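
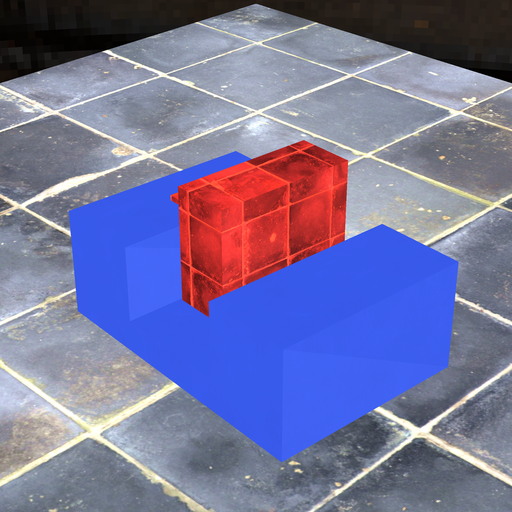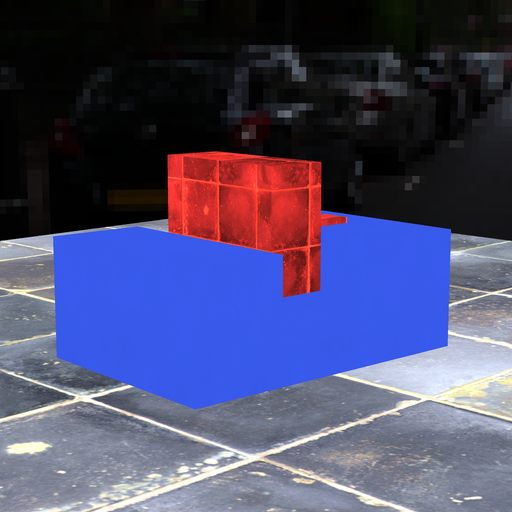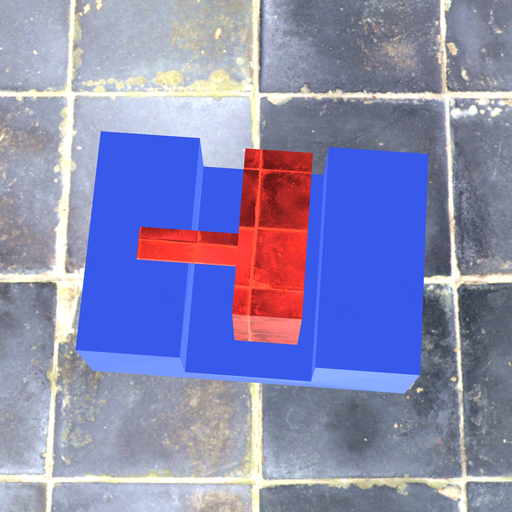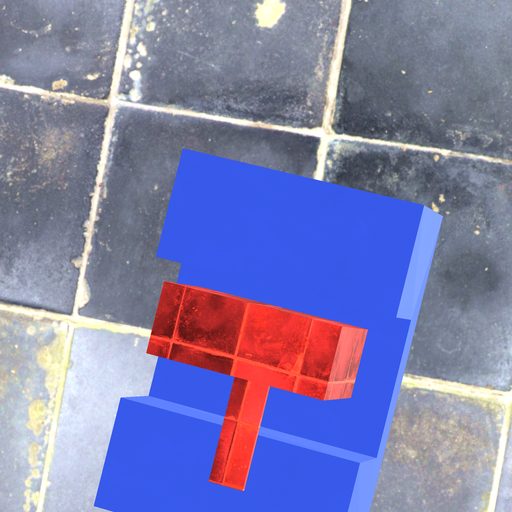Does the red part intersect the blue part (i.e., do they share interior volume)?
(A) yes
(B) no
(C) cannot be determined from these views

(B) no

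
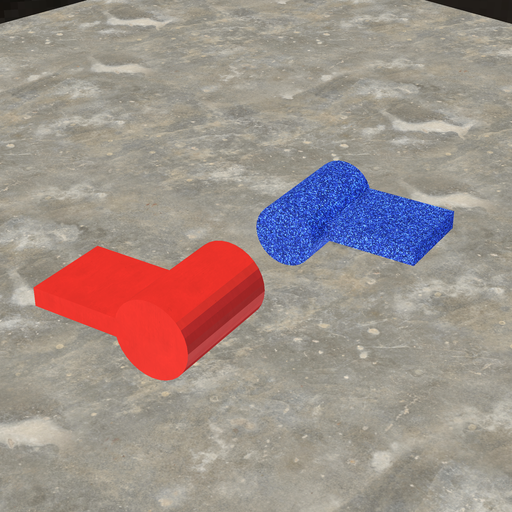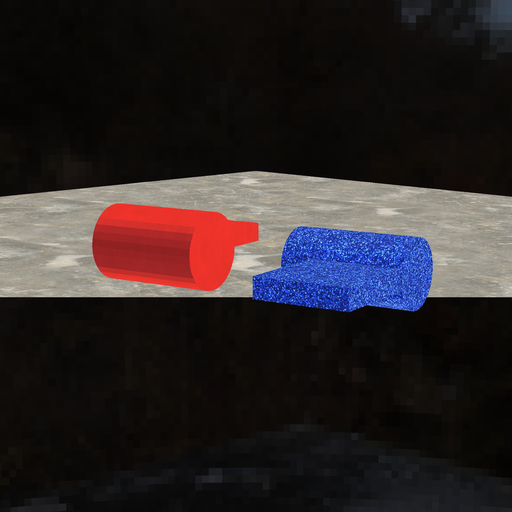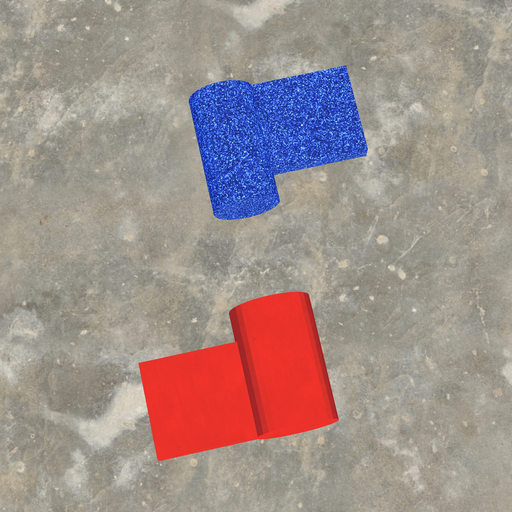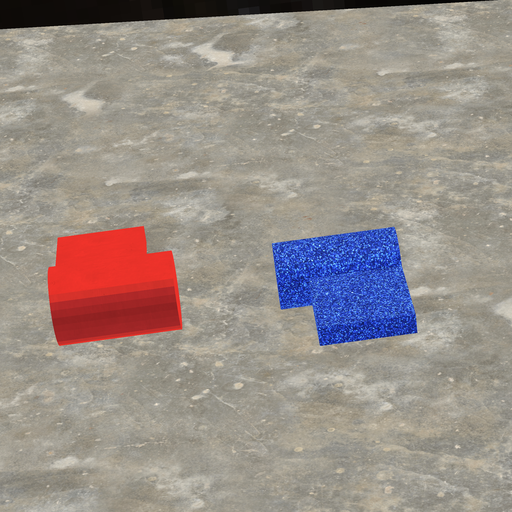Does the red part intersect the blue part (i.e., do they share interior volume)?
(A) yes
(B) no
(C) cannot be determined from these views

(B) no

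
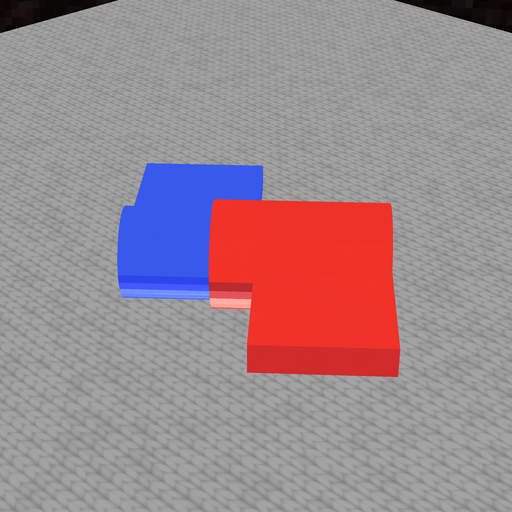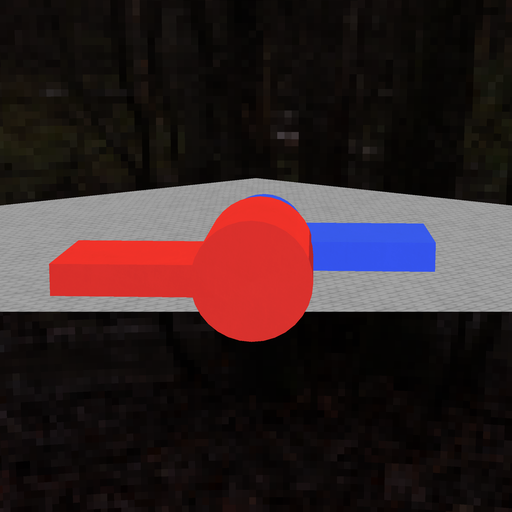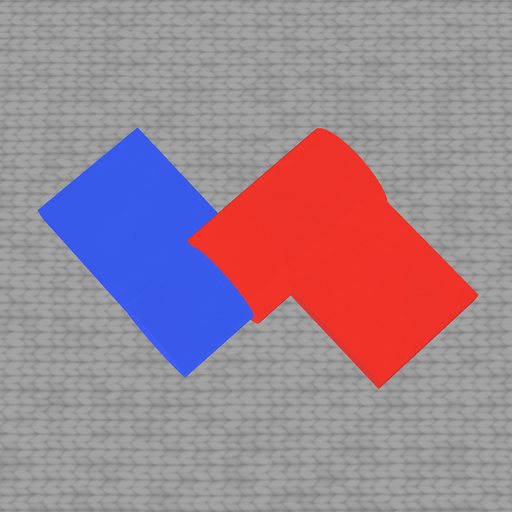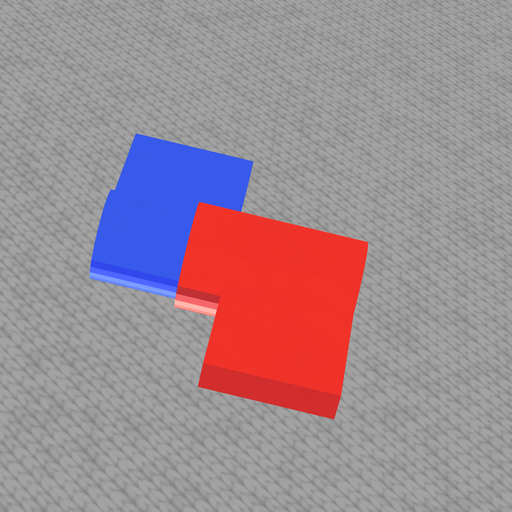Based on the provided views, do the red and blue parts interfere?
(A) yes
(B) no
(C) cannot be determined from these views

(A) yes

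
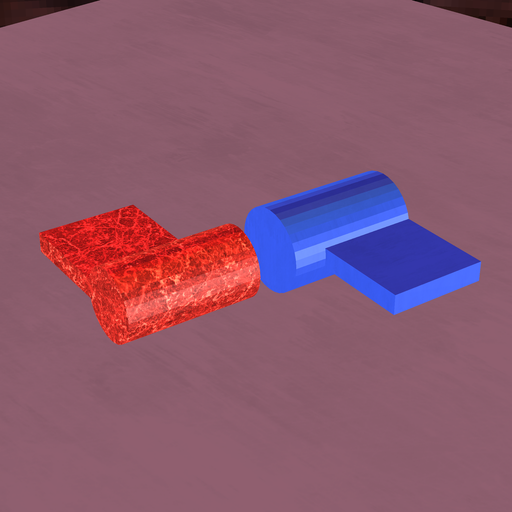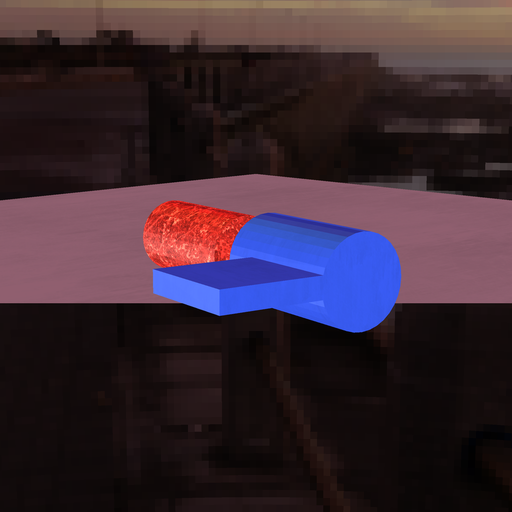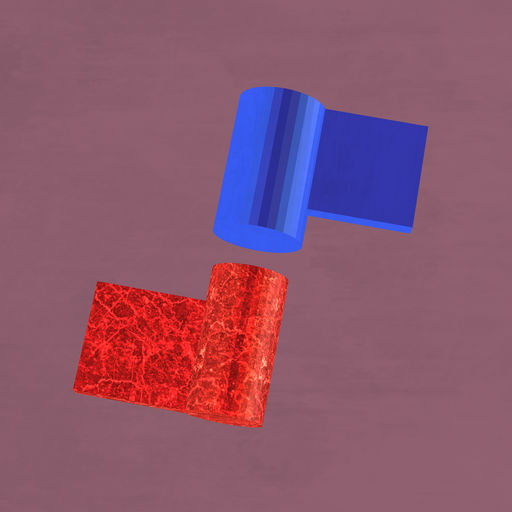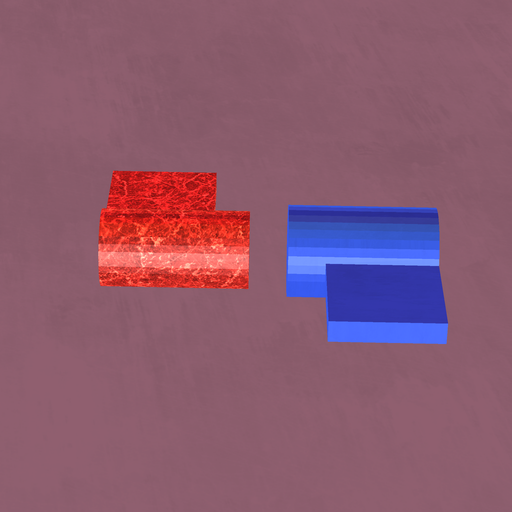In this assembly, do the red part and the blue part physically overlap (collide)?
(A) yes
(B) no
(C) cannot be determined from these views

(B) no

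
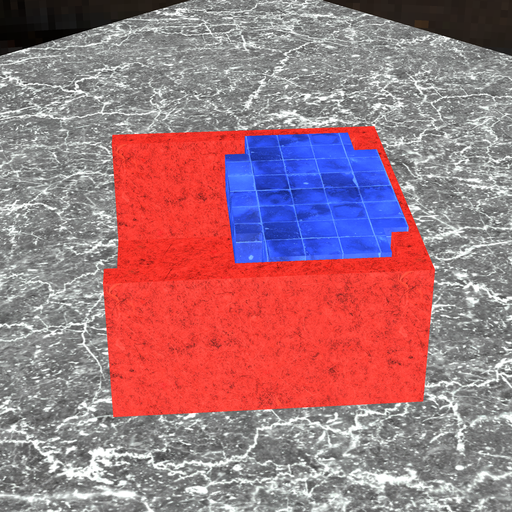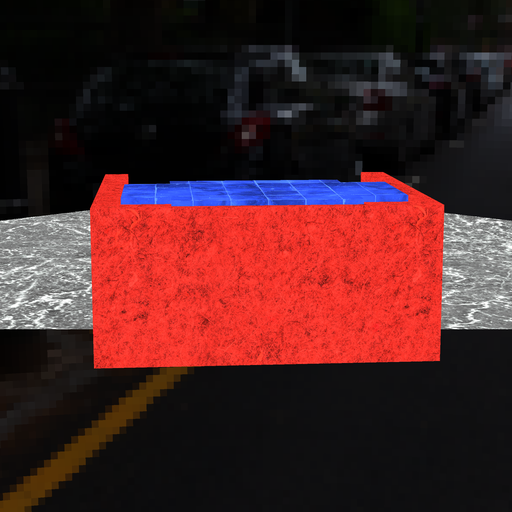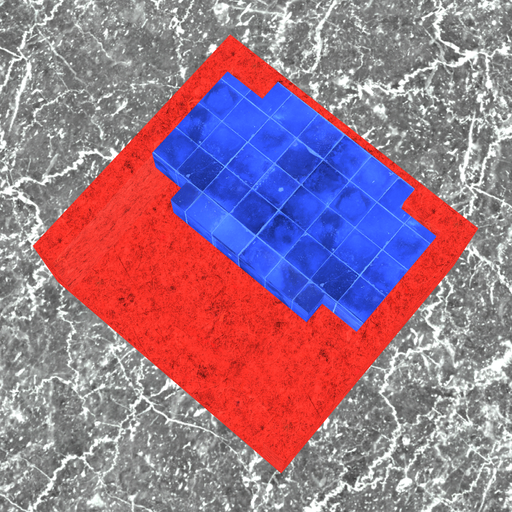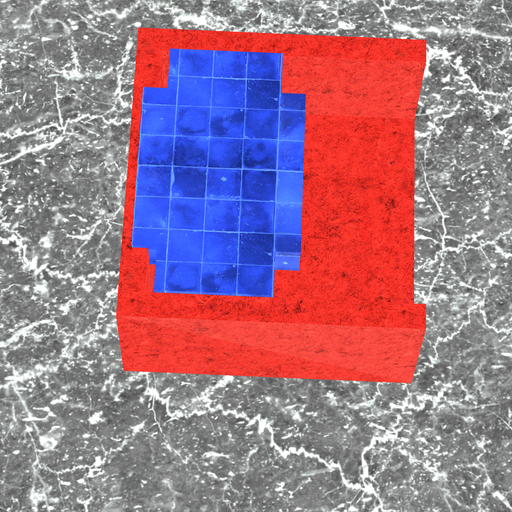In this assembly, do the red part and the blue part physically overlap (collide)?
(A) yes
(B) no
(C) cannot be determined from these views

(A) yes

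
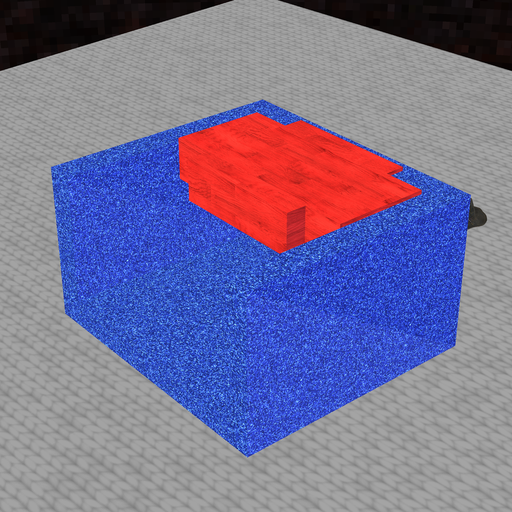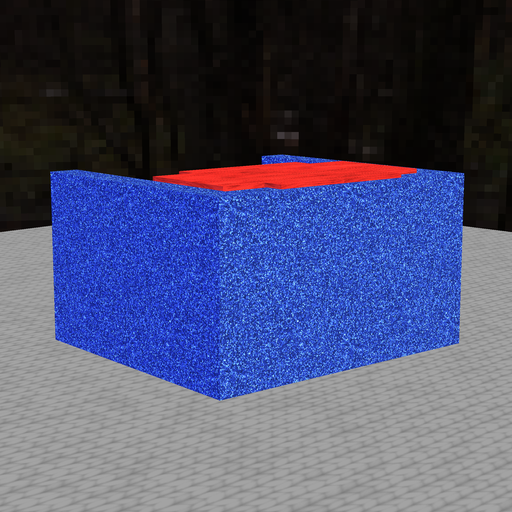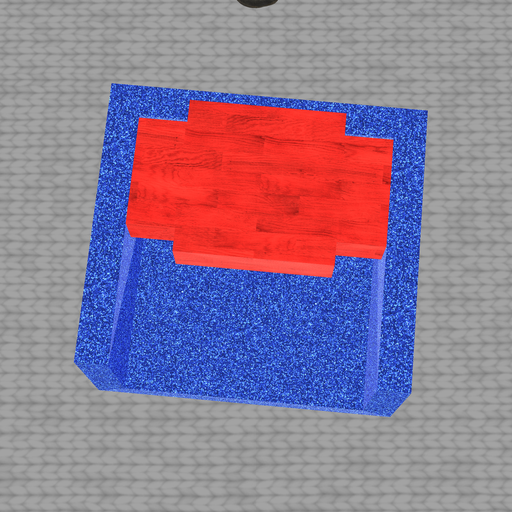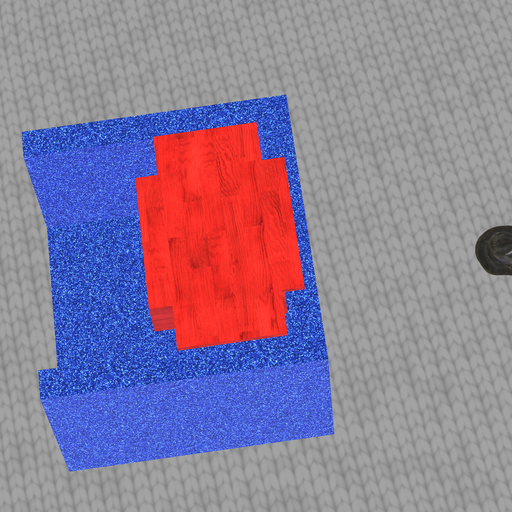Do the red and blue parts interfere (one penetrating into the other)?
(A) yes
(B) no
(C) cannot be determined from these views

(A) yes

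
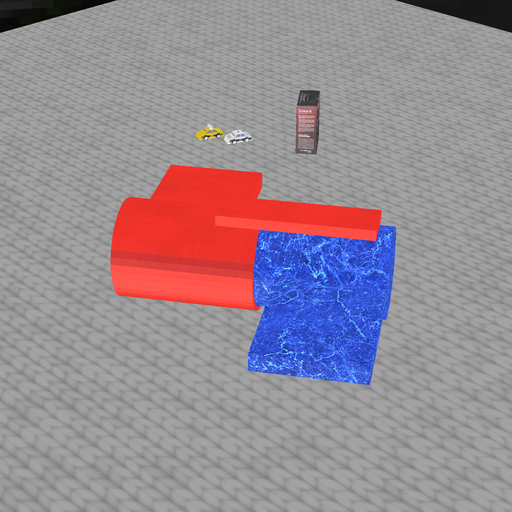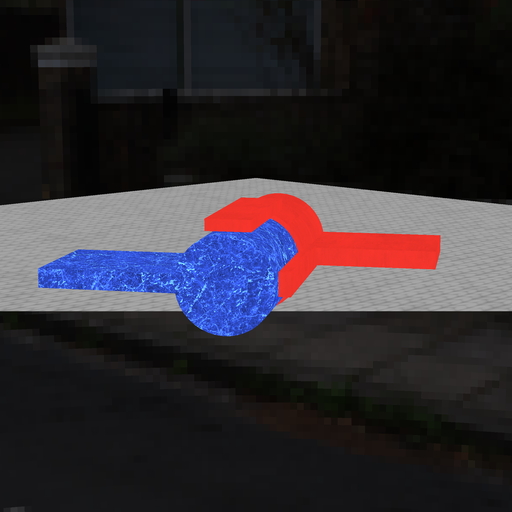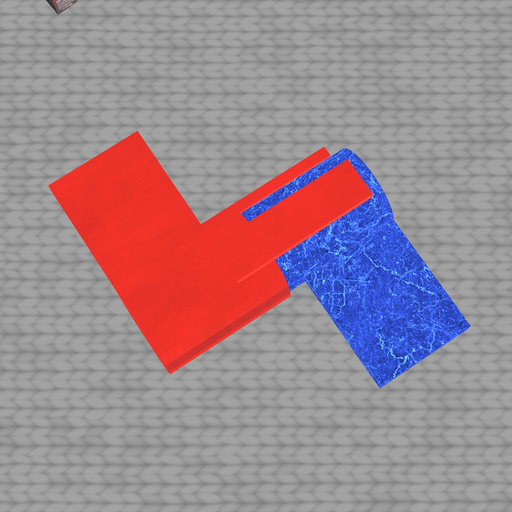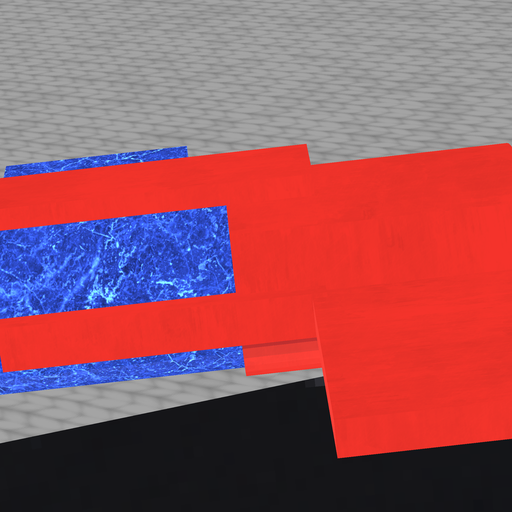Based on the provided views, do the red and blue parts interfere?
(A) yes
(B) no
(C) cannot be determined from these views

(A) yes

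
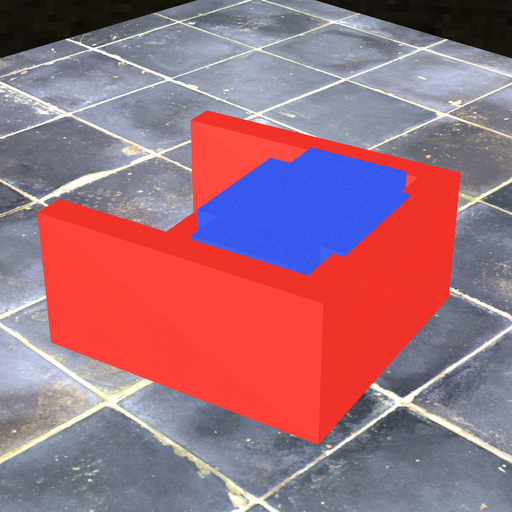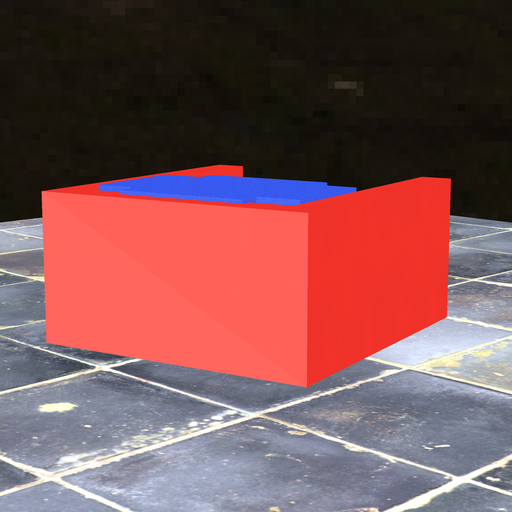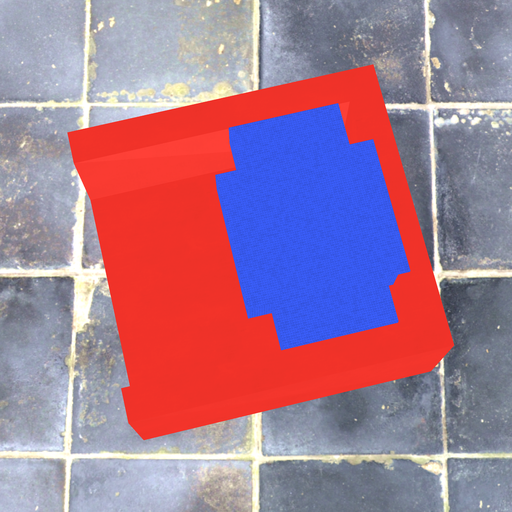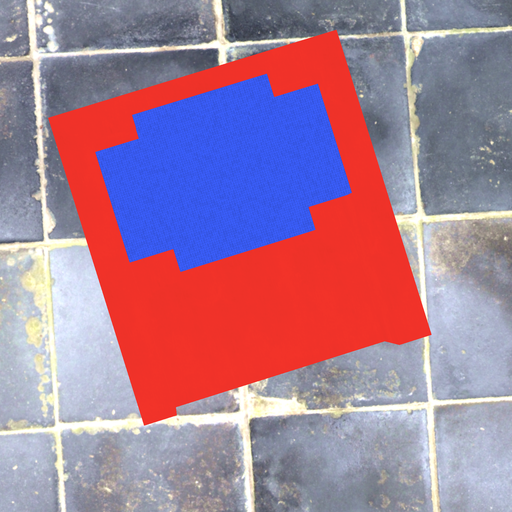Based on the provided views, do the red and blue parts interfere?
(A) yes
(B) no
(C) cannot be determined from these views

(A) yes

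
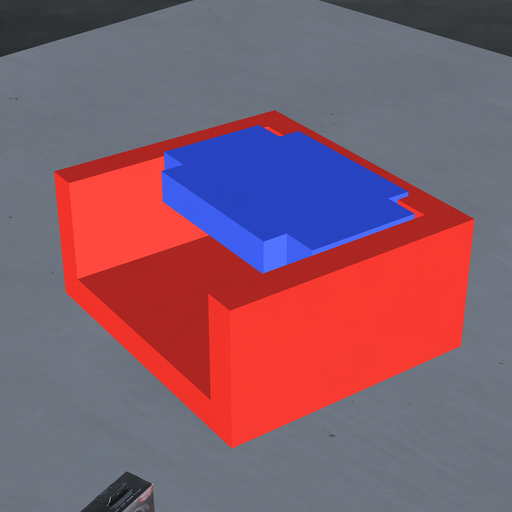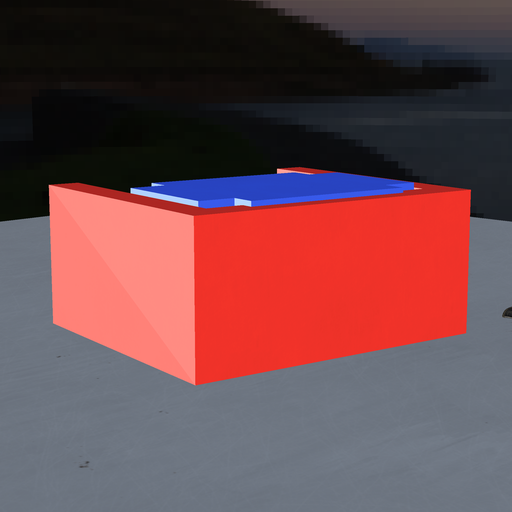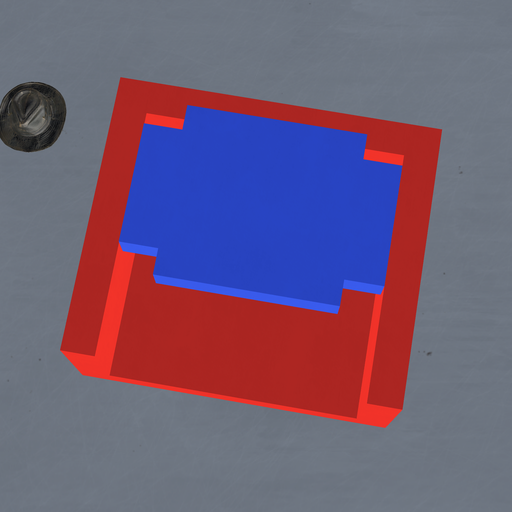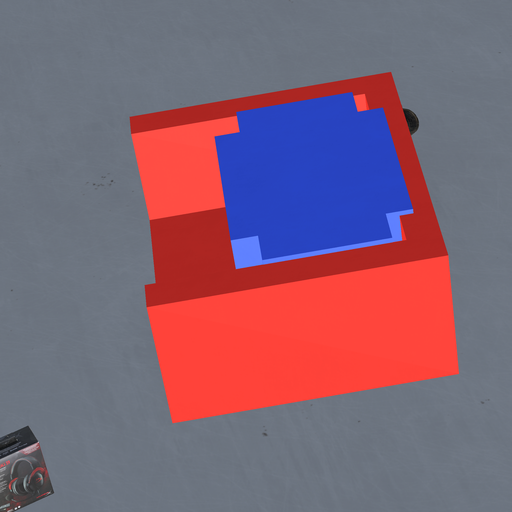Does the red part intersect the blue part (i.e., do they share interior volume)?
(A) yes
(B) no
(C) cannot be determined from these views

(A) yes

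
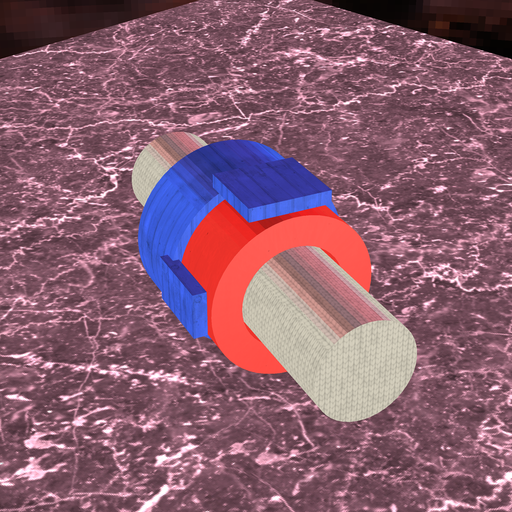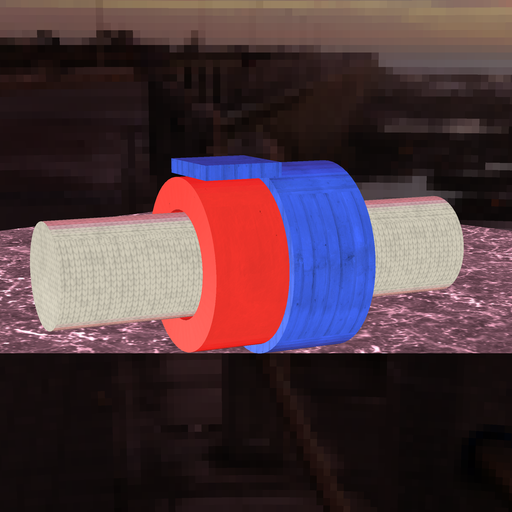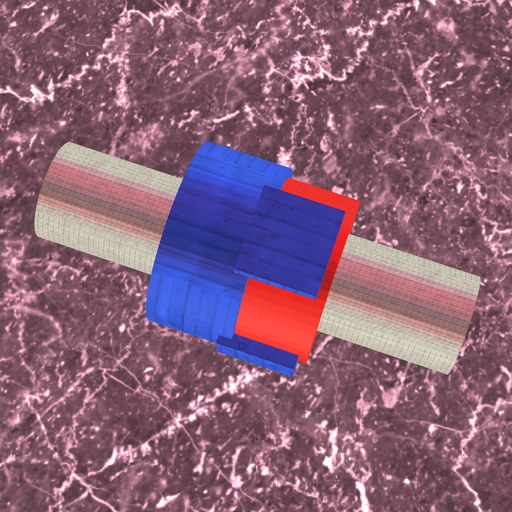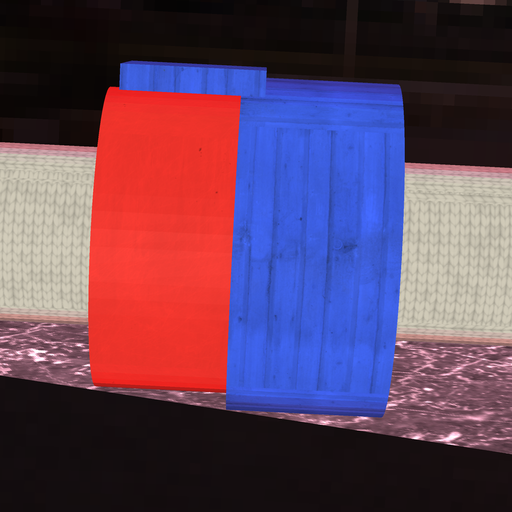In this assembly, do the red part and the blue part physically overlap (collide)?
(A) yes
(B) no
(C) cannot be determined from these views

(A) yes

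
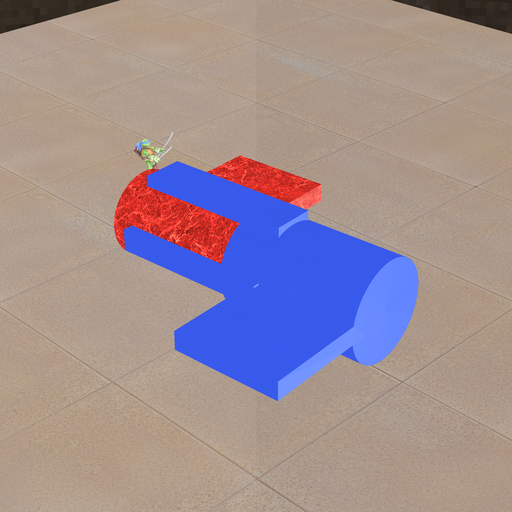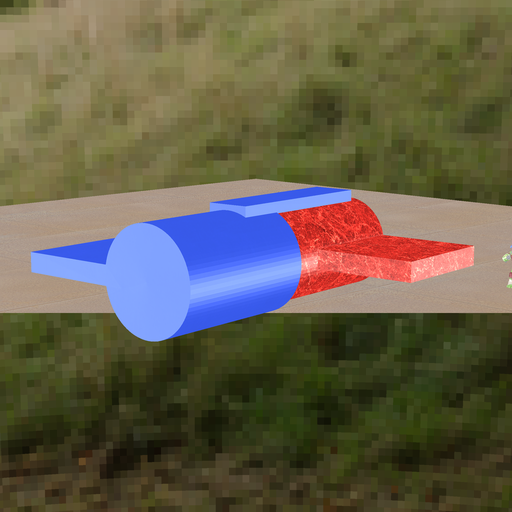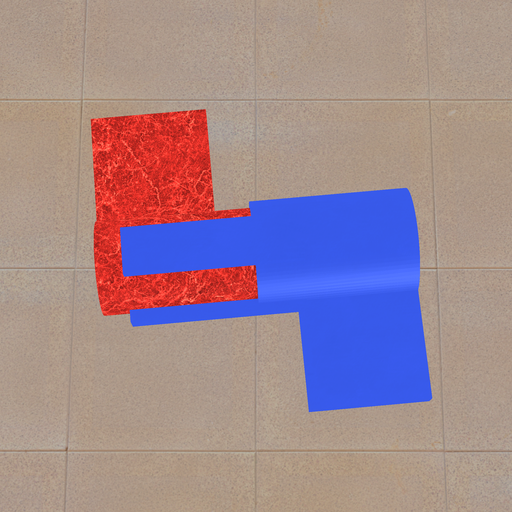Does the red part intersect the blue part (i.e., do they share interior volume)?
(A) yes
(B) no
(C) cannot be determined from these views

(C) cannot be determined from these views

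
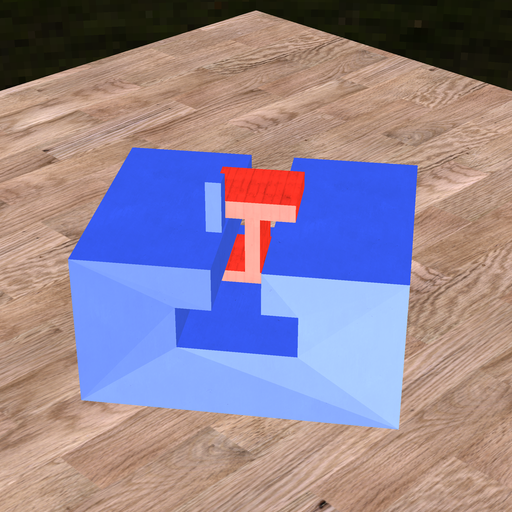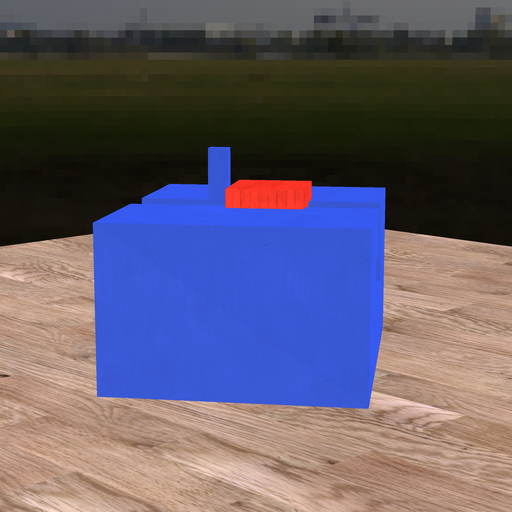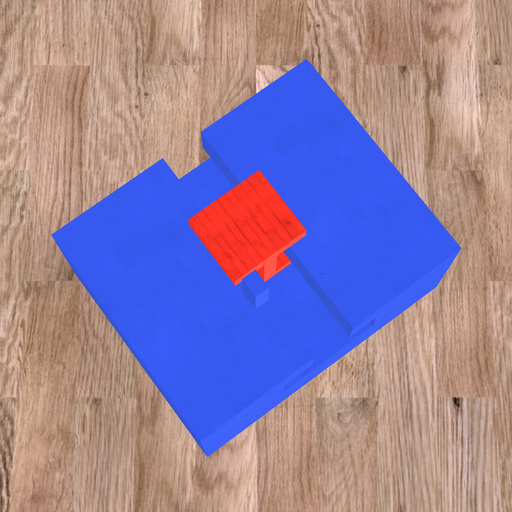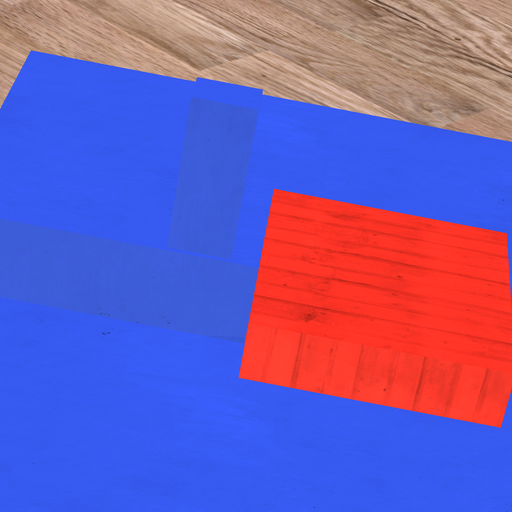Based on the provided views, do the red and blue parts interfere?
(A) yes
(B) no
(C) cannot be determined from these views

(B) no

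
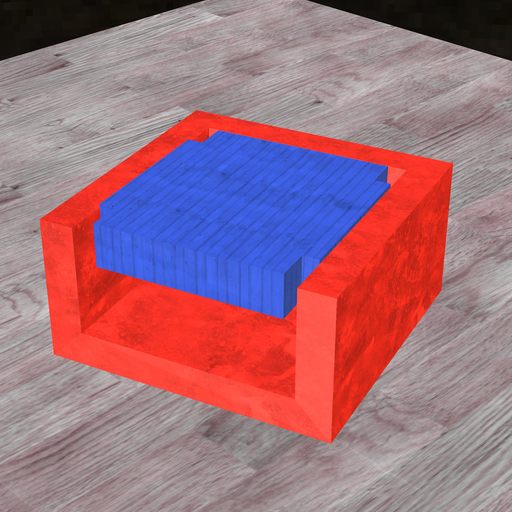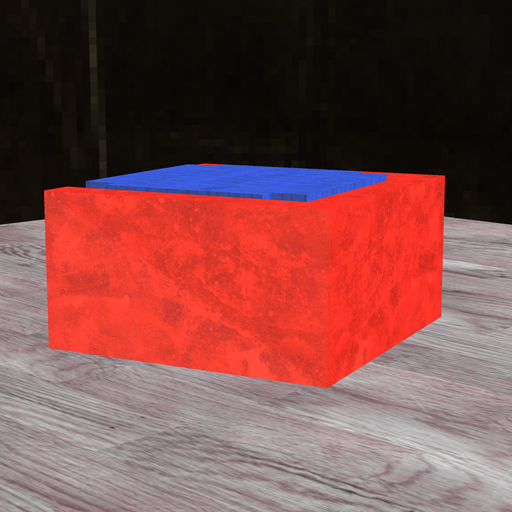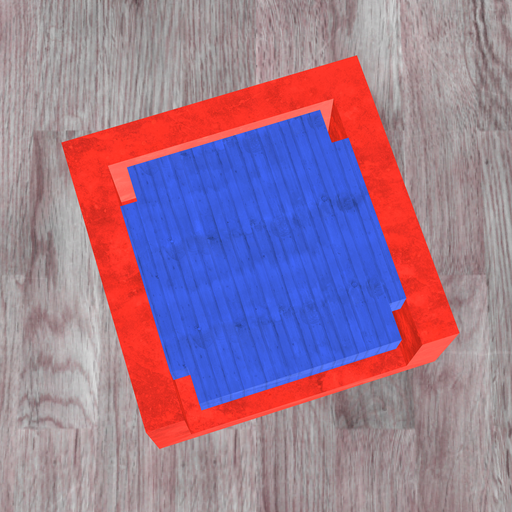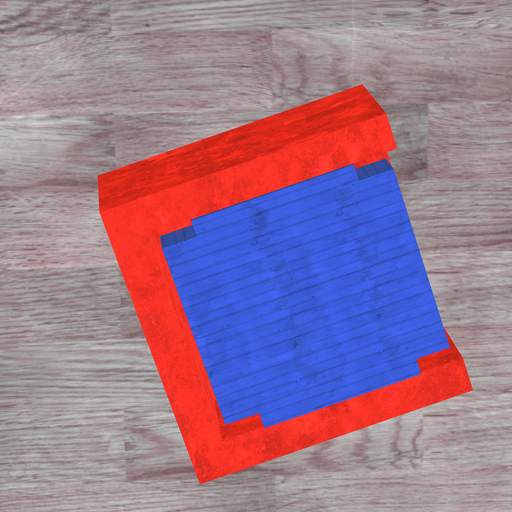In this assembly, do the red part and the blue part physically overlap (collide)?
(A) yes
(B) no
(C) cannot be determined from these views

(B) no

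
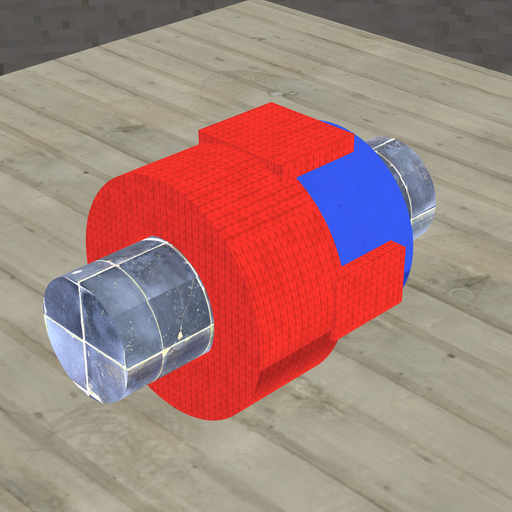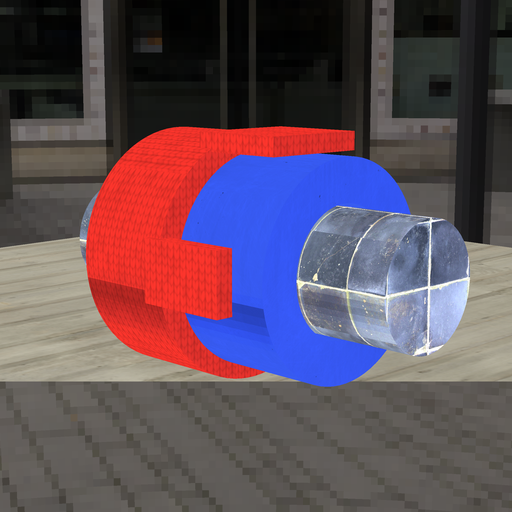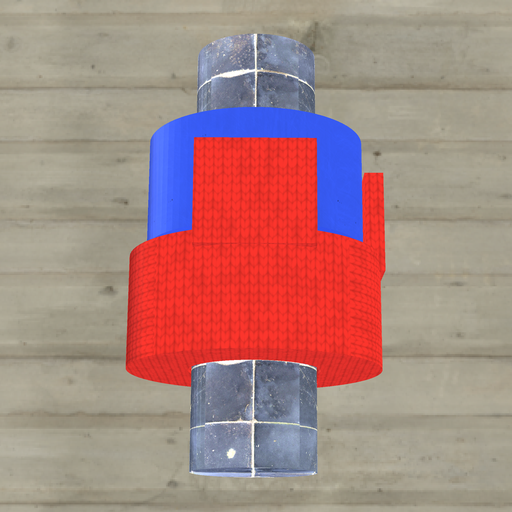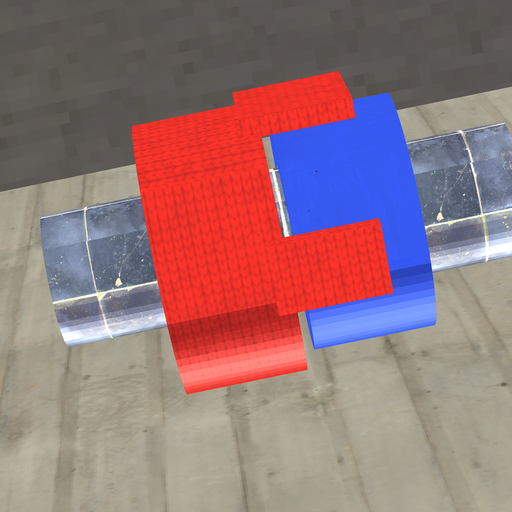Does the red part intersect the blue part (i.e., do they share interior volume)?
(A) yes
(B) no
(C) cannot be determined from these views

(B) no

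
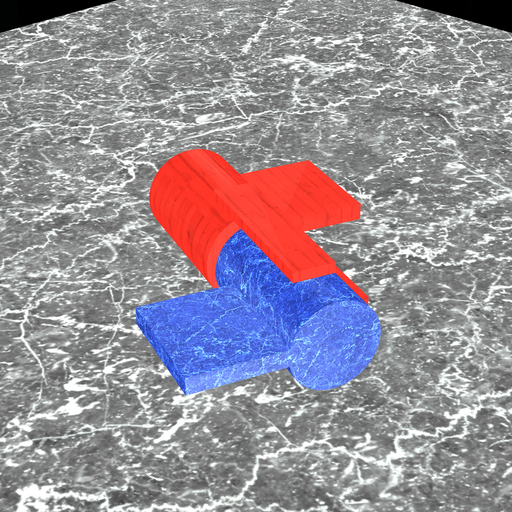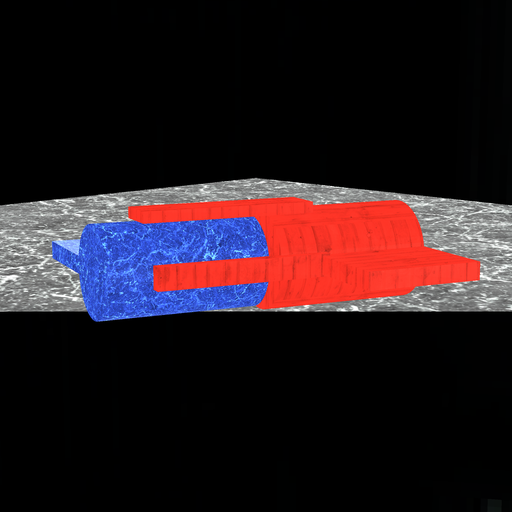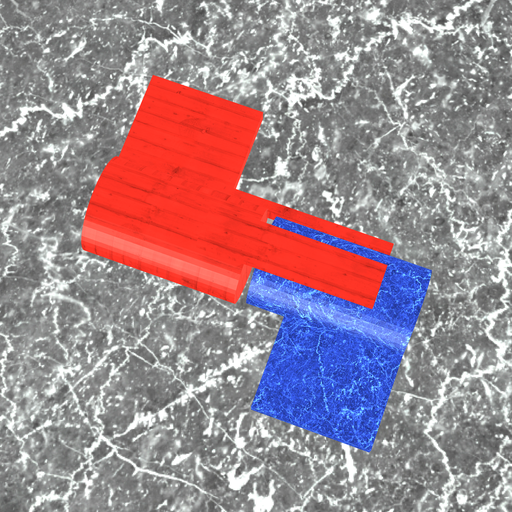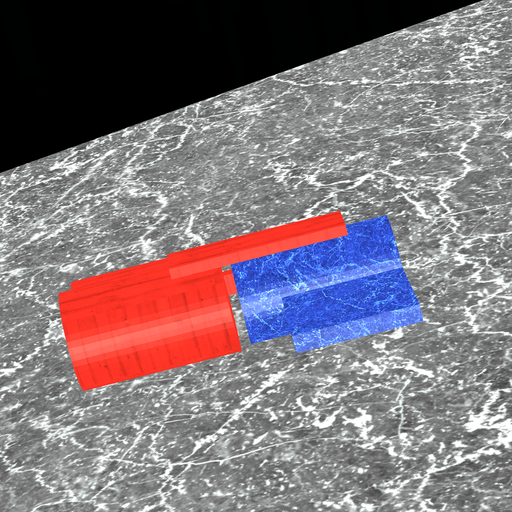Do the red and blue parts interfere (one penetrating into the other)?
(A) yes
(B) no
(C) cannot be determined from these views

(B) no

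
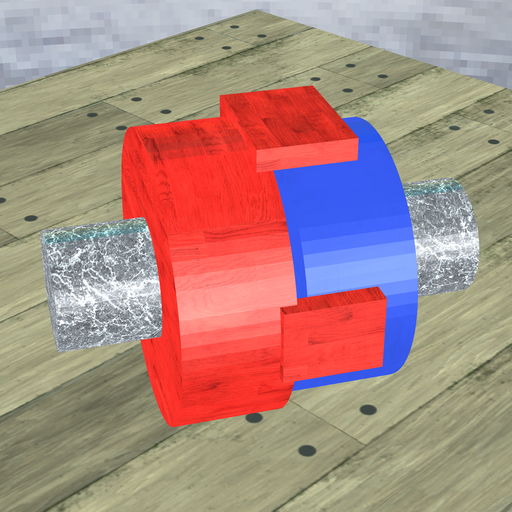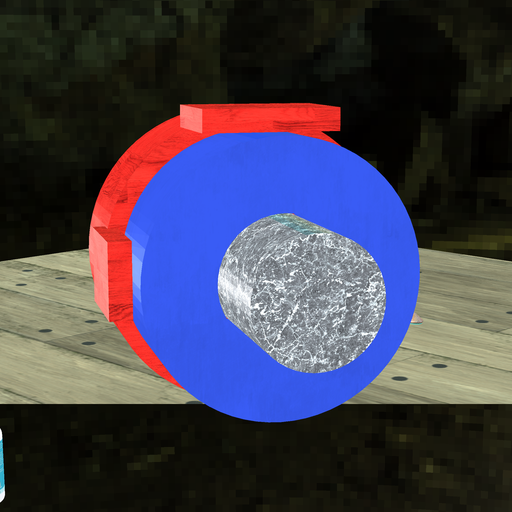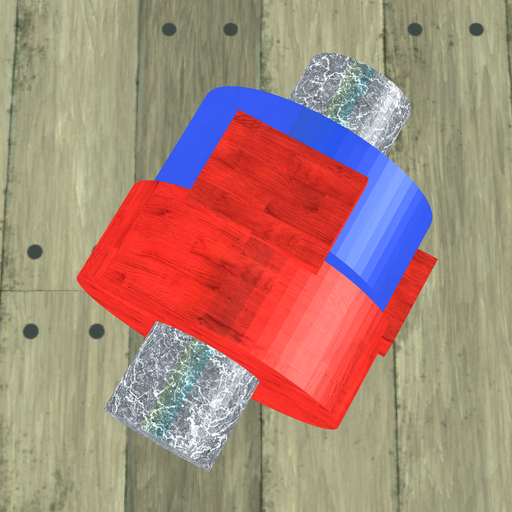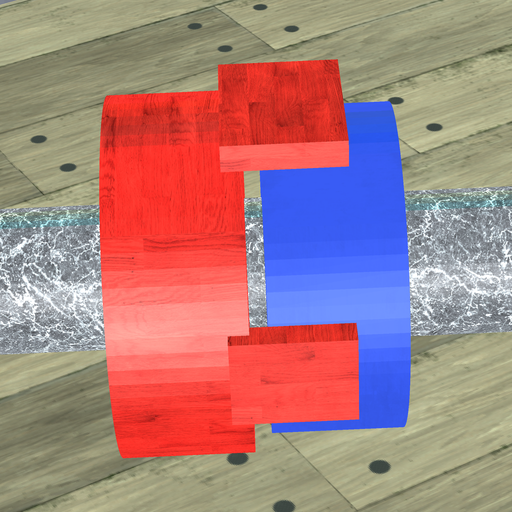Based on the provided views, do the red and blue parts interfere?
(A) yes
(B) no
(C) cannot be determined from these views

(B) no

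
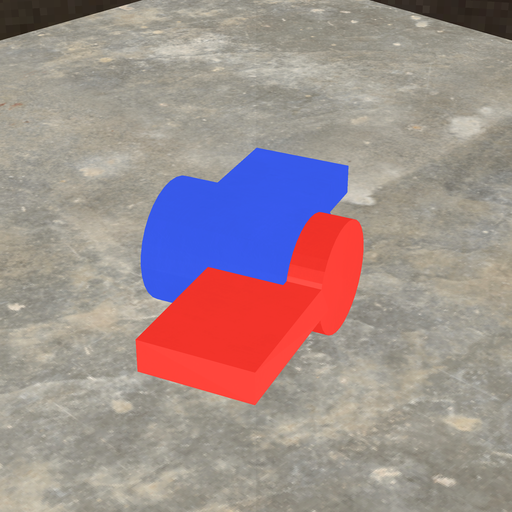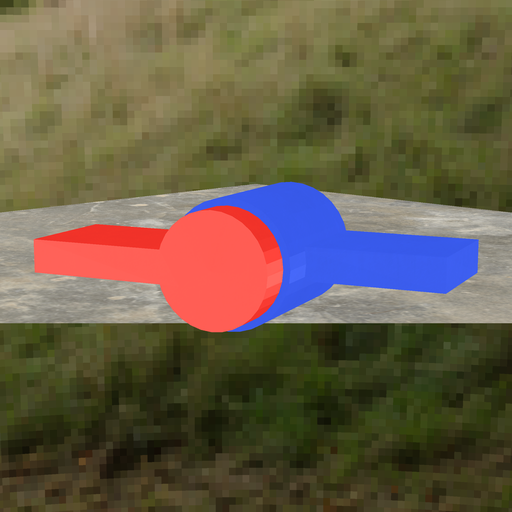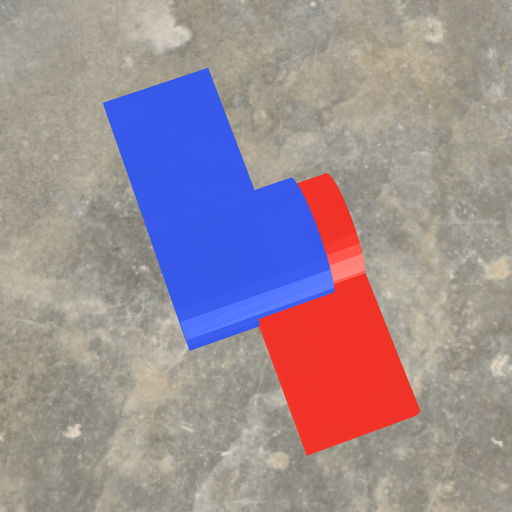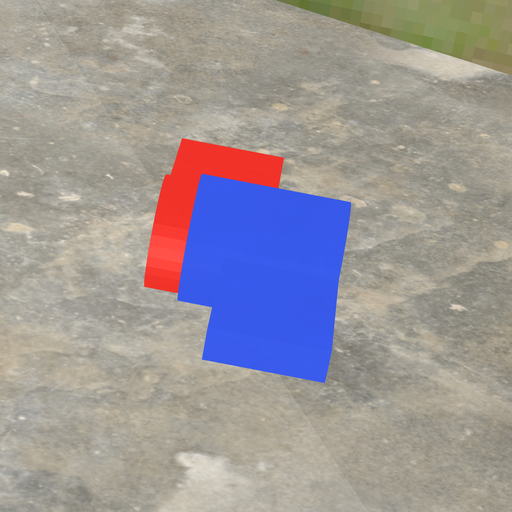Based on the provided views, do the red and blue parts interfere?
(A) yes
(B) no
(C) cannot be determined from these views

(A) yes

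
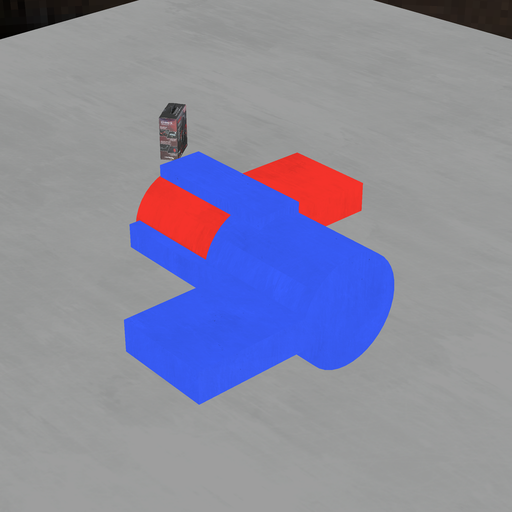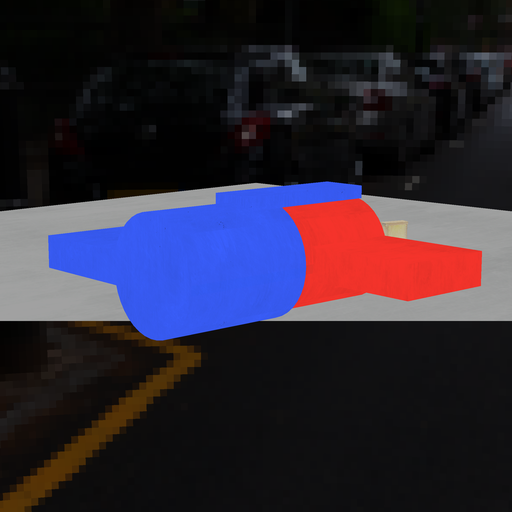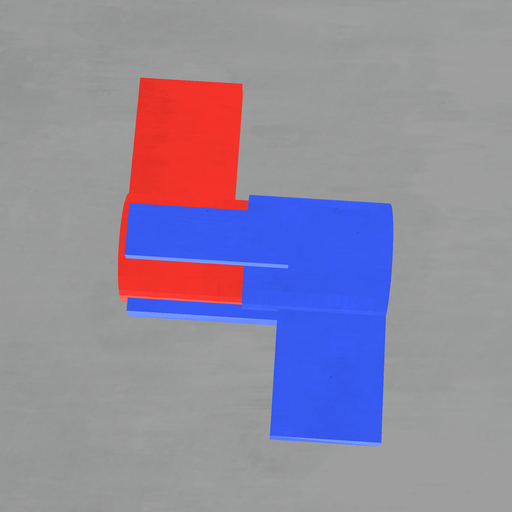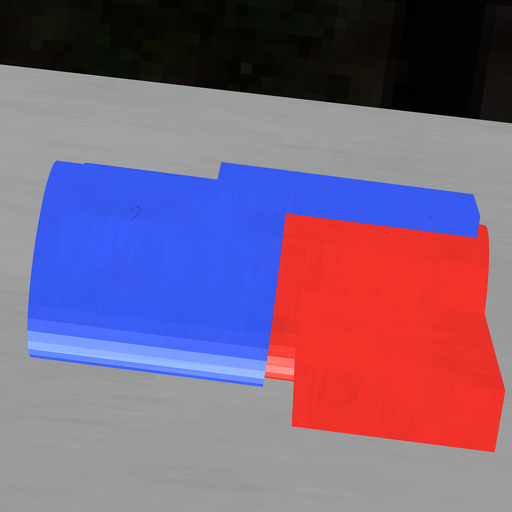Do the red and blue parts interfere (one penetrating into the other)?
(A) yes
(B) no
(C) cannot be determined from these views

(A) yes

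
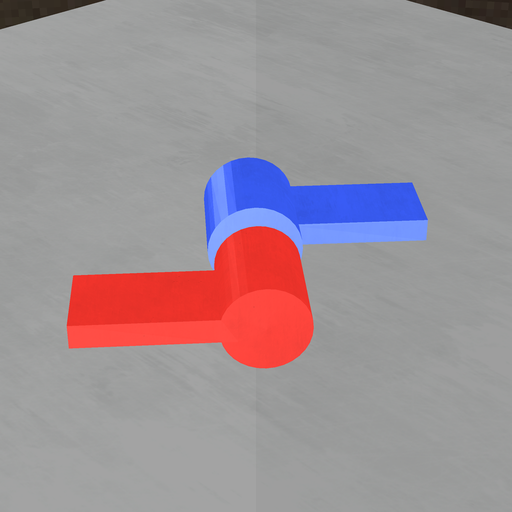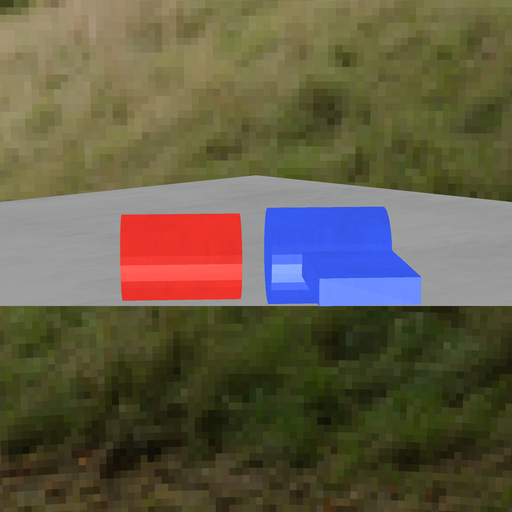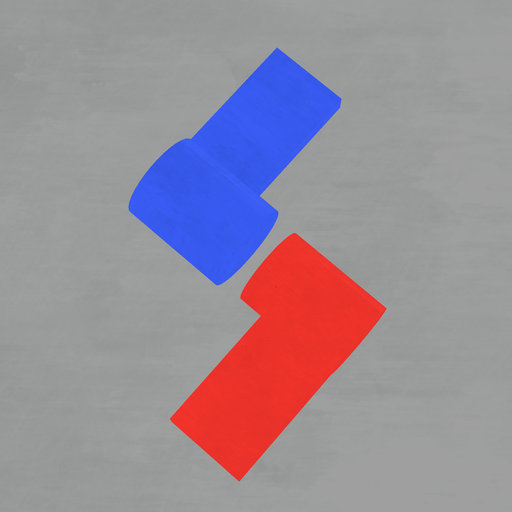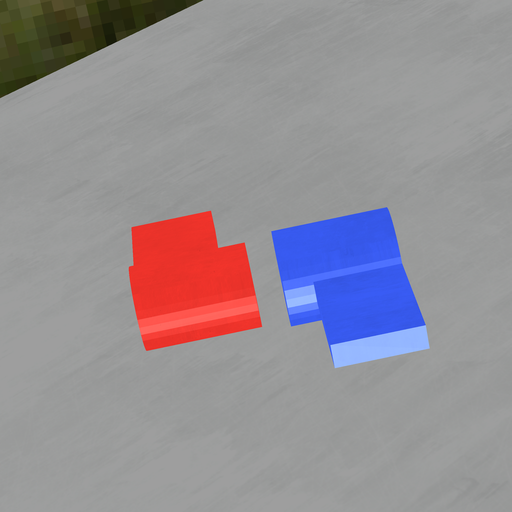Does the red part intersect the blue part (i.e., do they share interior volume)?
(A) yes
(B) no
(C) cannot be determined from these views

(B) no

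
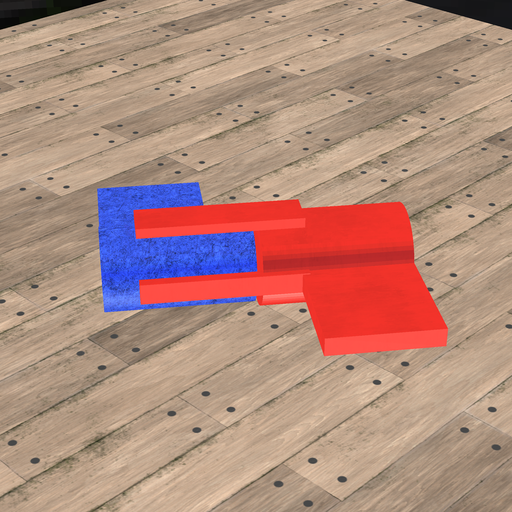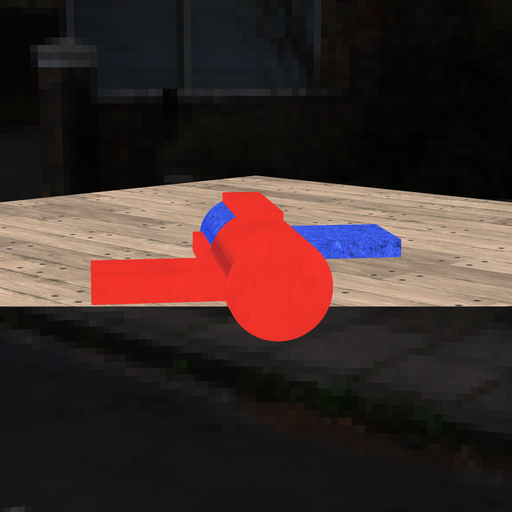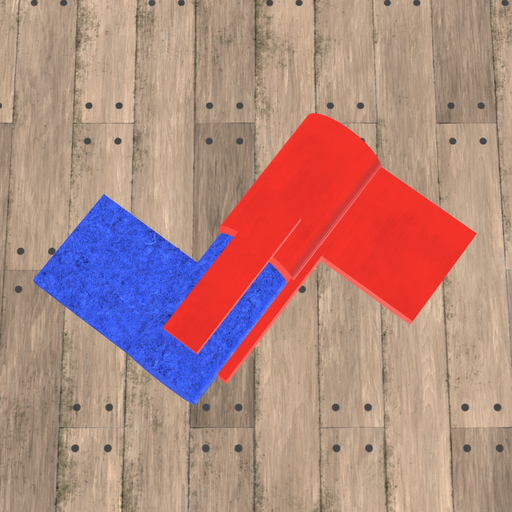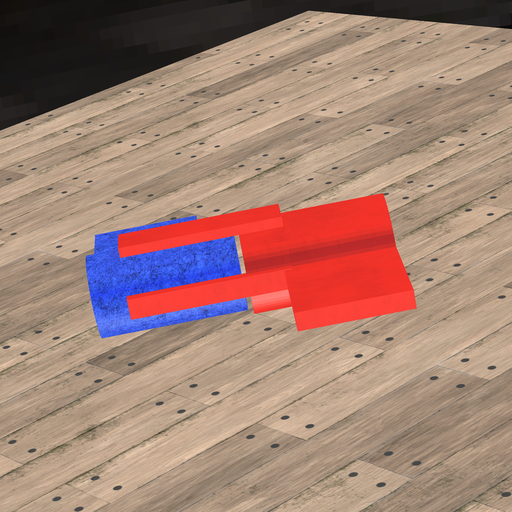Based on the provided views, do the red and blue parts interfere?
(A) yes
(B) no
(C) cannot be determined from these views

(B) no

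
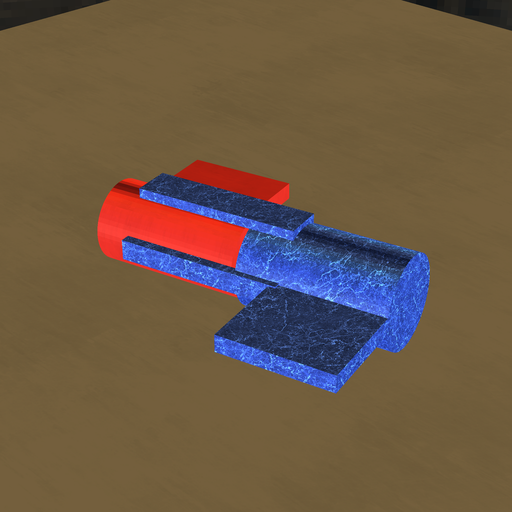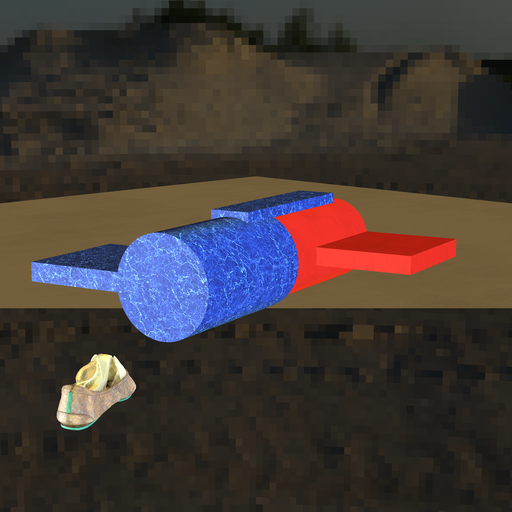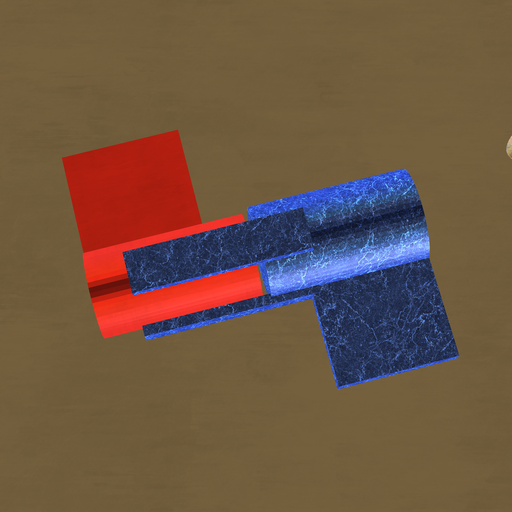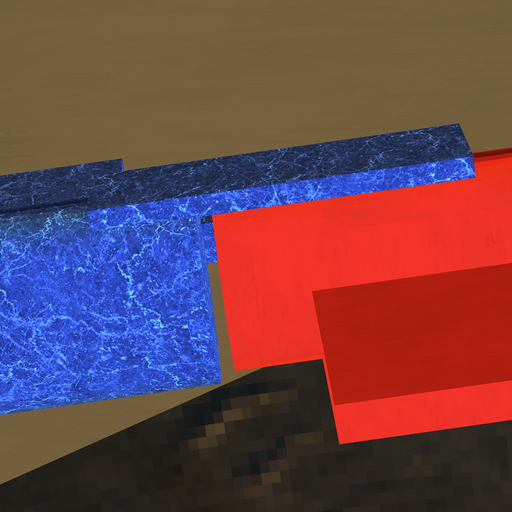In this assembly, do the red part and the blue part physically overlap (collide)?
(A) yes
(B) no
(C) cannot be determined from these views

(B) no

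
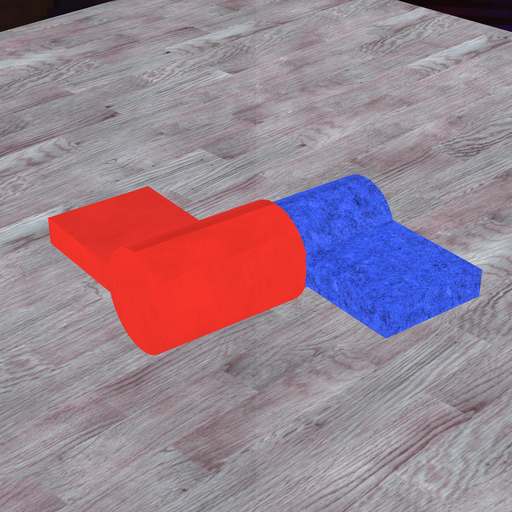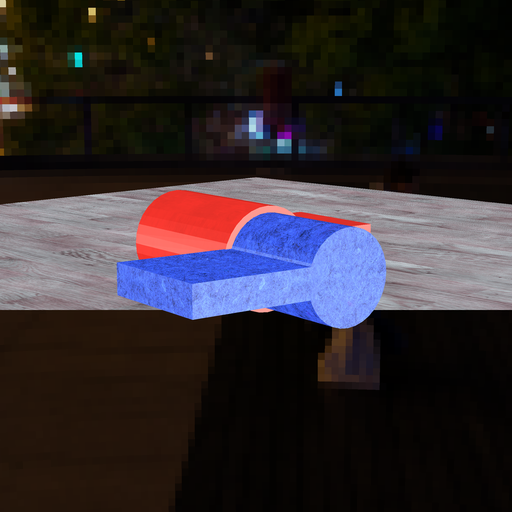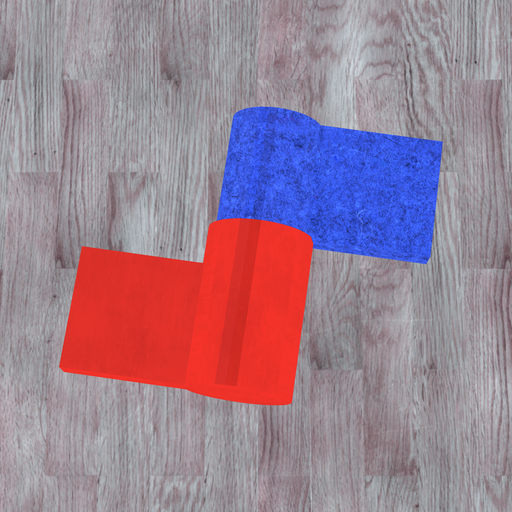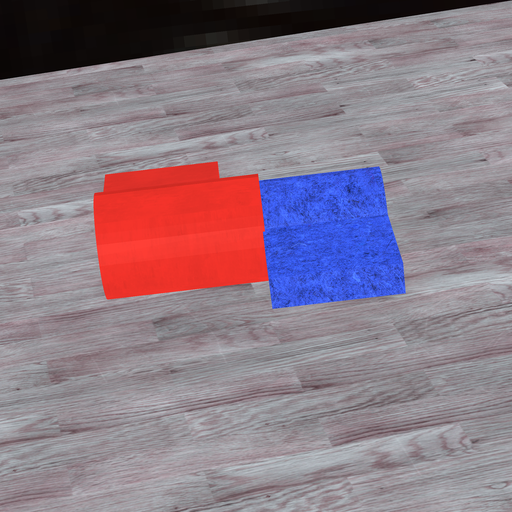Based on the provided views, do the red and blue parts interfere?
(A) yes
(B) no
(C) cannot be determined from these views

(A) yes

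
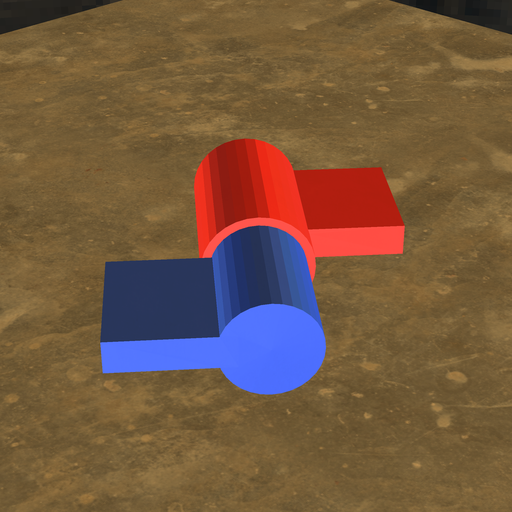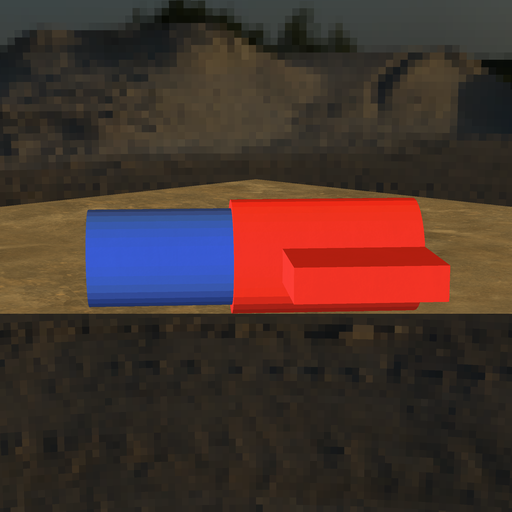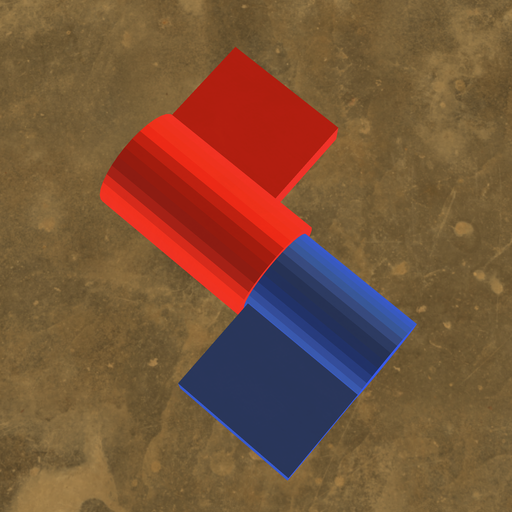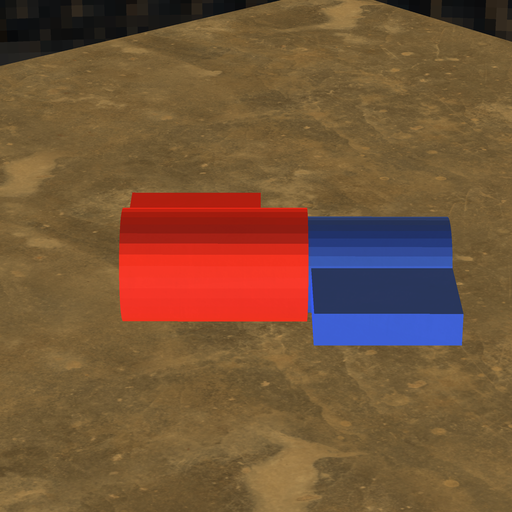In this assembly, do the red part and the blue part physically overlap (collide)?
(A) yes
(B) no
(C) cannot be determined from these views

(A) yes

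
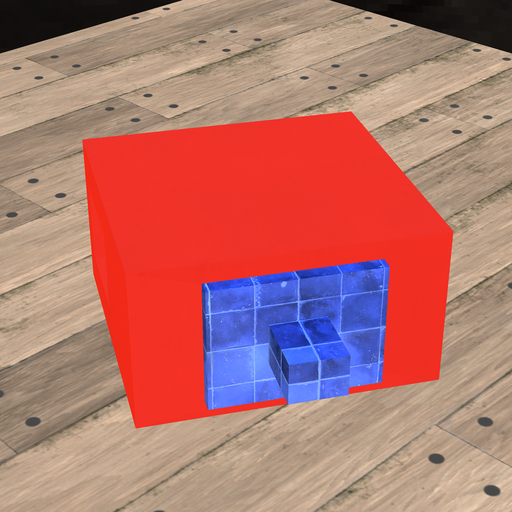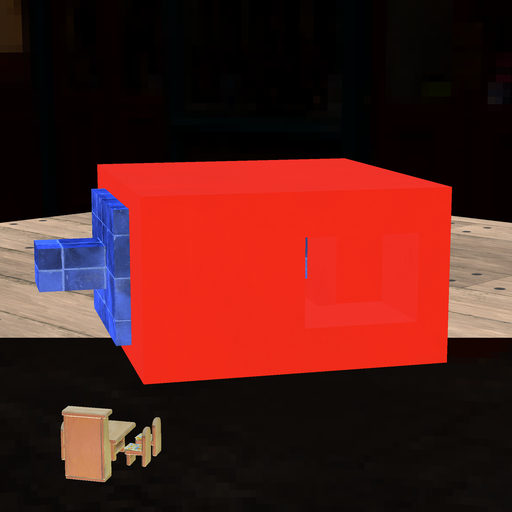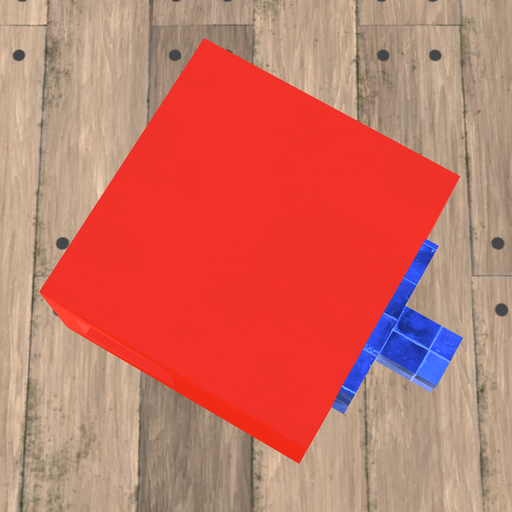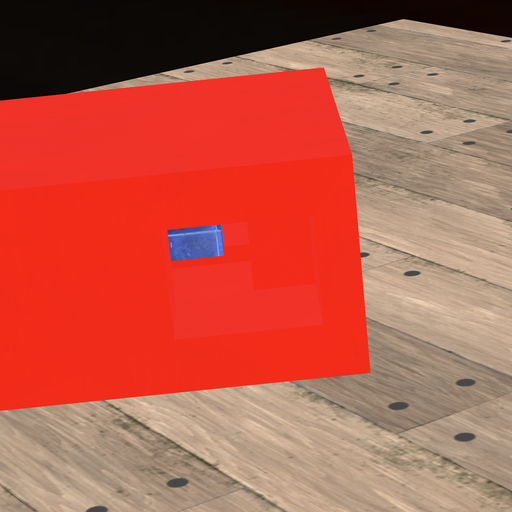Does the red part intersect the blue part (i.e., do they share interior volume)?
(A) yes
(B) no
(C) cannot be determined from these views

(B) no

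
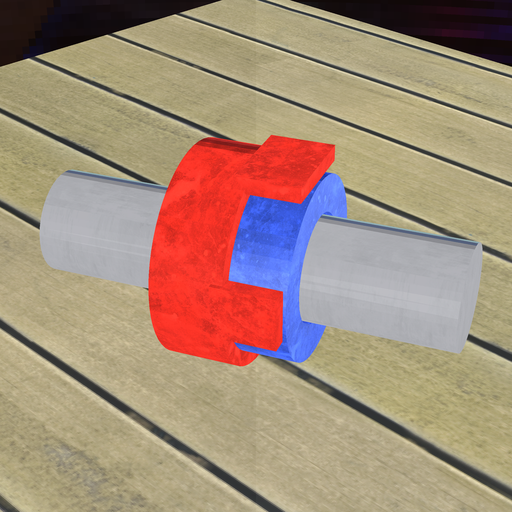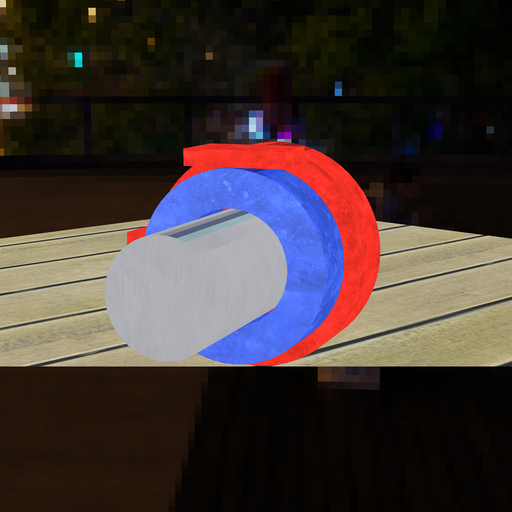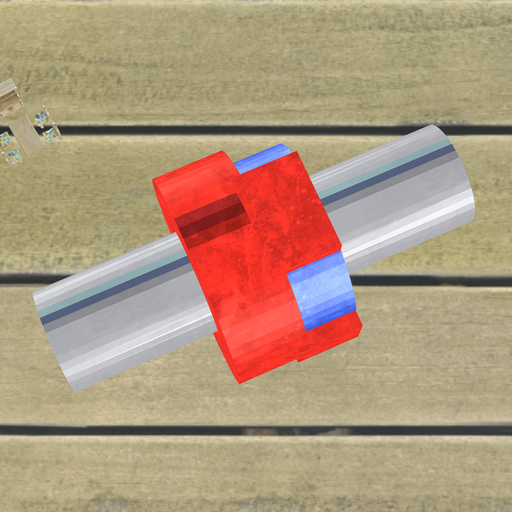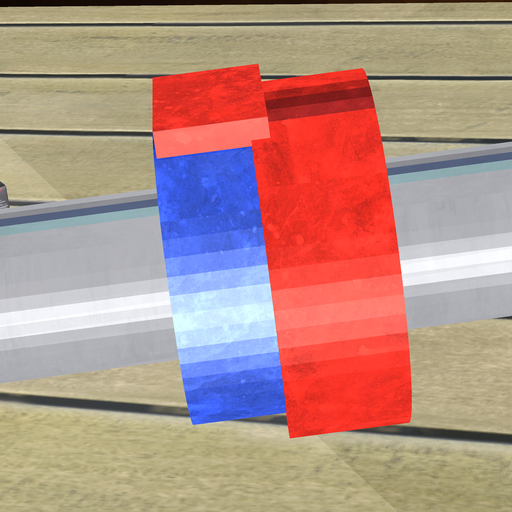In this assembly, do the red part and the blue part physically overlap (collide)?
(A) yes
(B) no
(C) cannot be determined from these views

(A) yes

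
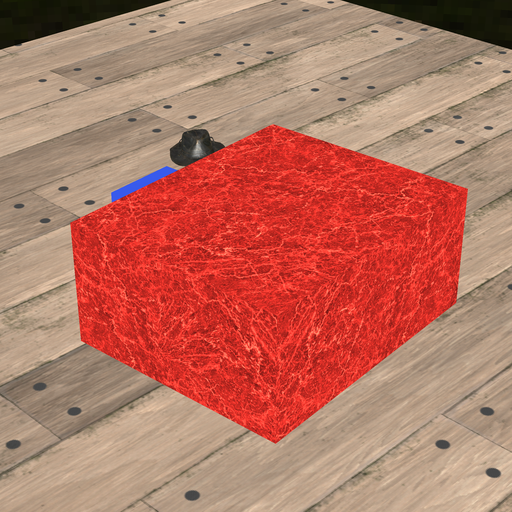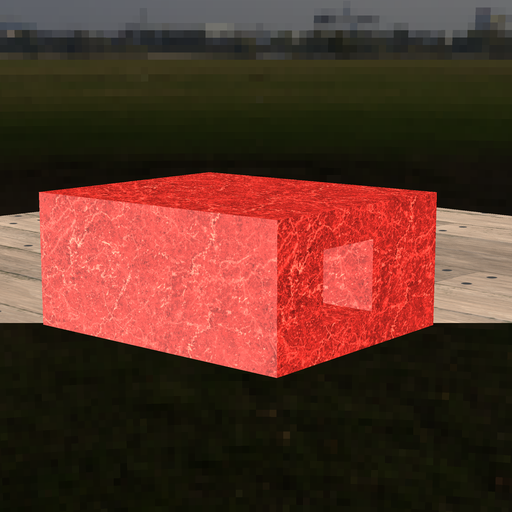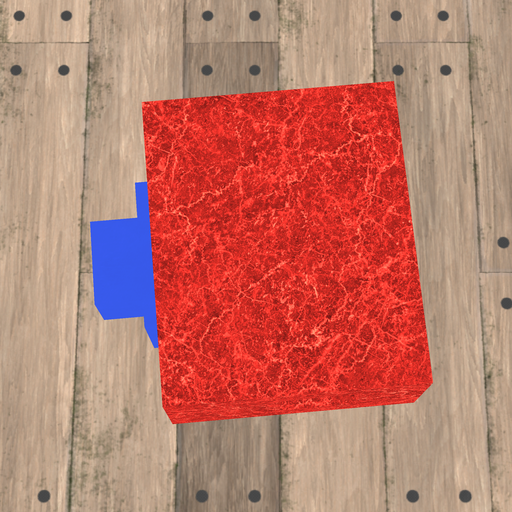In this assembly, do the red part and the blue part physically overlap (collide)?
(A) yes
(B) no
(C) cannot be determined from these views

(C) cannot be determined from these views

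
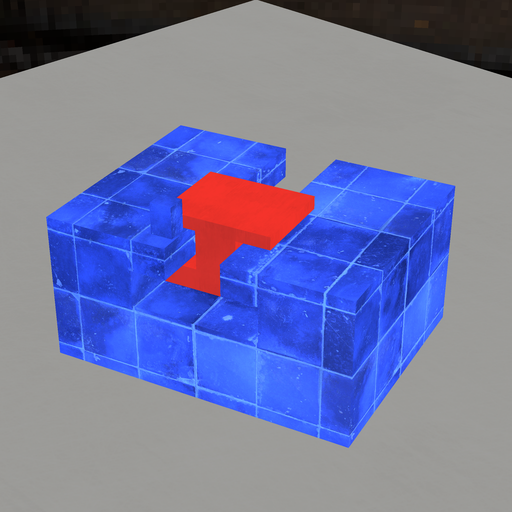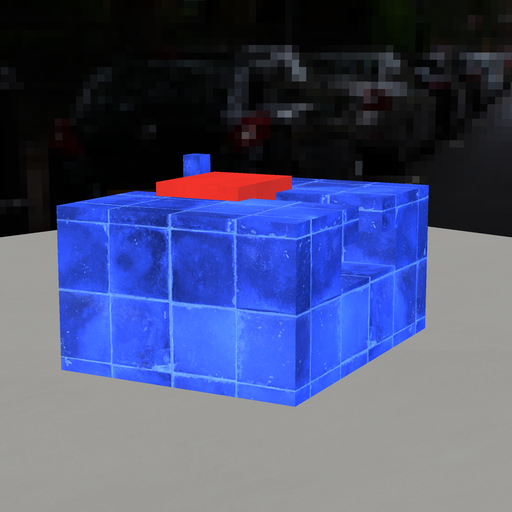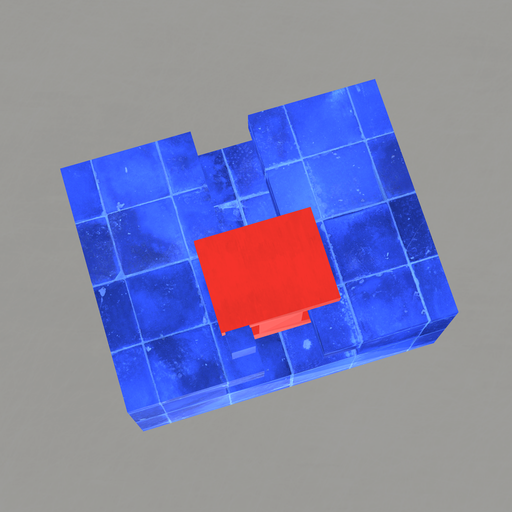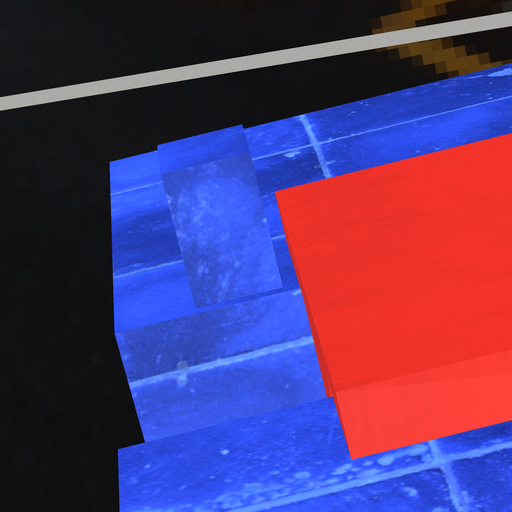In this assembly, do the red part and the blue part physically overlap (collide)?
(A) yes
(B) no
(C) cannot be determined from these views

(B) no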